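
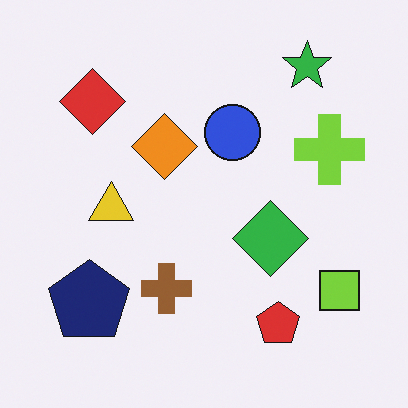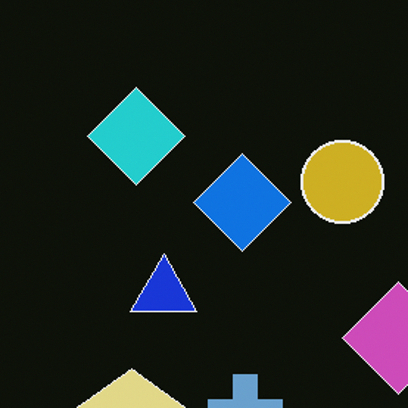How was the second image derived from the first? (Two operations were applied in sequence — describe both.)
The transformation is: cropped slightly and scaled back up, then color-inverted (negative).

The visible shapes are larger and the field of view is narrower; shapes near the original edges may be partly or wholly outside the frame — a crop-and-rescale. The light background has become dark and every shape's color is its complement — a photographic negative.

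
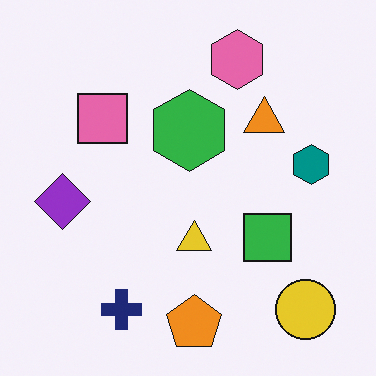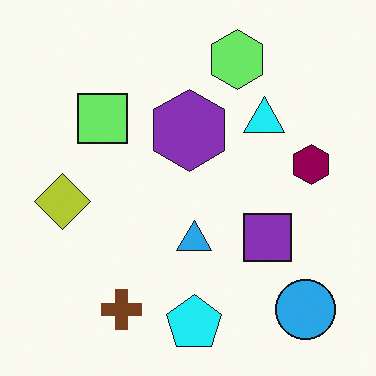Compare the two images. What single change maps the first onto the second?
The image was hue-shifted by a moderate amount.

Every shape's color has rotated by the same amount around the hue wheel — a uniform hue shift.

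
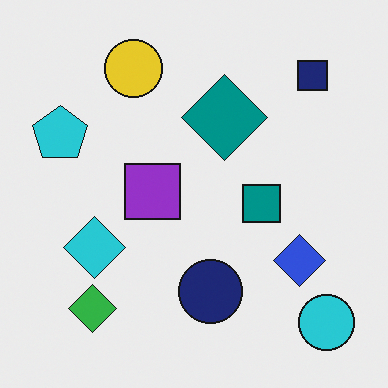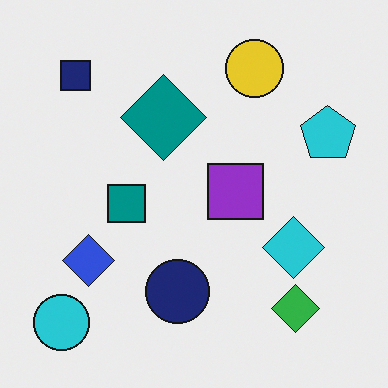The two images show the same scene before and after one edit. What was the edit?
The image was flipped horizontally (left ↔ right).

The cyan pentagon is in the left of the first image and the right of the second — shapes on opposite sides of the vertical midline have swapped in a mirror flip.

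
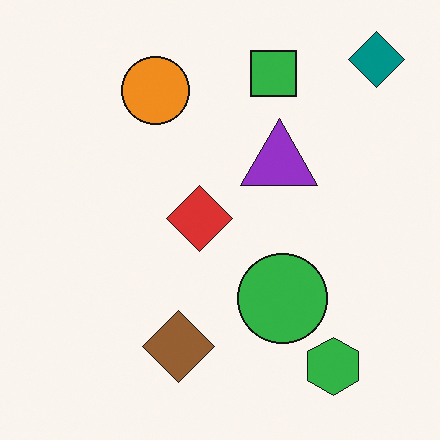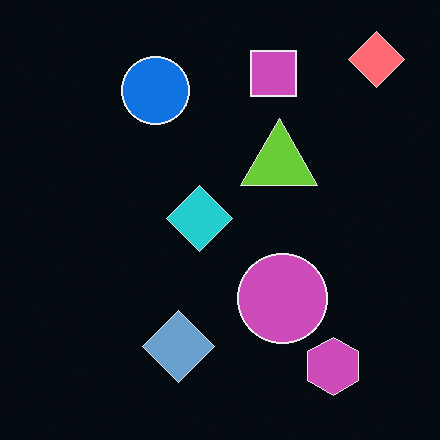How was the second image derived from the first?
This is the original image color-inverted (negative).

The light background has become dark and every shape's color is its complement — a photographic negative.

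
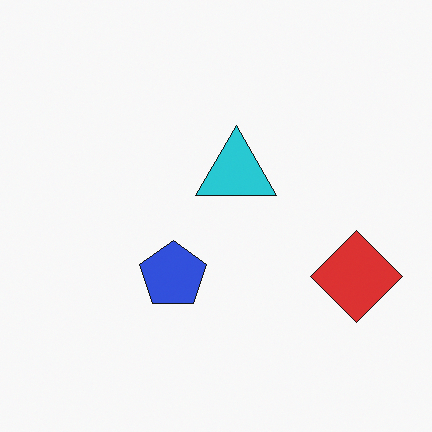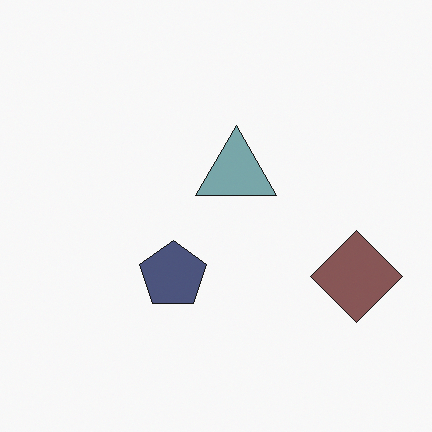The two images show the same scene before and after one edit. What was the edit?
This is the original image made much more muted (saturation change).

All colors are more muted and greyish — a global saturation change.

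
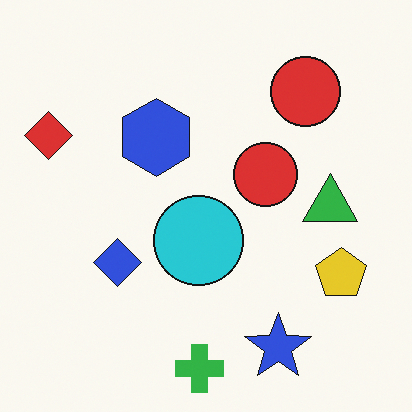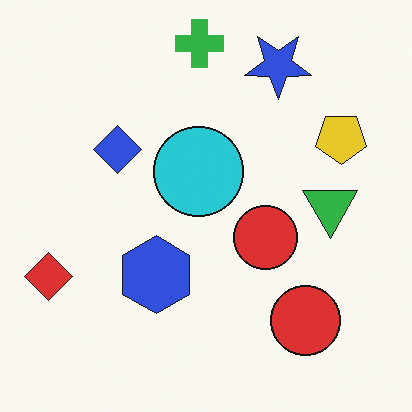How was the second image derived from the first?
The image was flipped vertically (top ↔ bottom).

The green cross is in the bottom of the first image and the top of the second — shapes on opposite sides of the horizontal midline have swapped in a mirror flip.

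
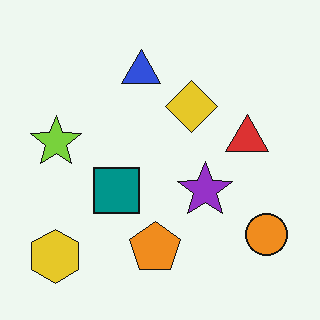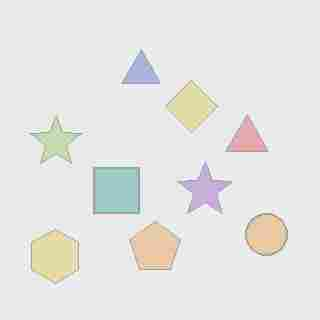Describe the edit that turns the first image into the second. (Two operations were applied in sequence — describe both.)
The second image is the first washed out (contrast reduced), then heavily JPEG-compressed with obvious blocking artifacts.

Tones are pushed toward mid-grey across the whole image — a global contrast change. Blocky 8×8 compression artifacts appear around shape edges and the flat background shows ringing — characteristic JPEG degradation.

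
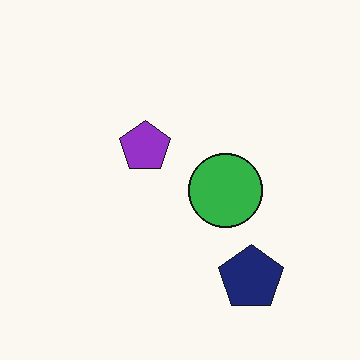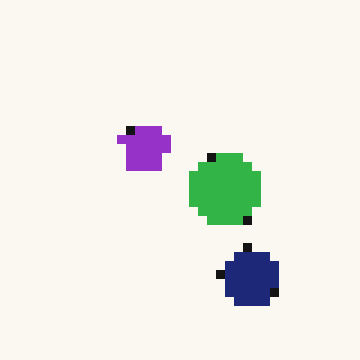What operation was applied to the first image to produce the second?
This is the original image heavily pixelated into large blocks.

Shapes are reduced to large square blocks; fine edges and outlines are lost — a downscale-then-upscale (mosaic) effect.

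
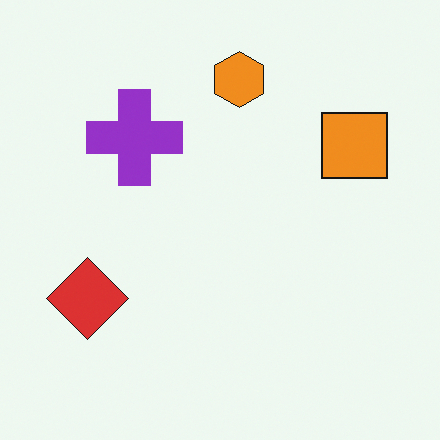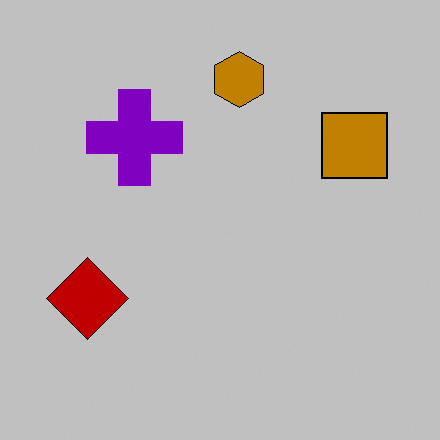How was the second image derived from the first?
It was heavily posterized to just a handful of flat colors.

Each flat color has snapped to a coarser quantized level — most visibly, the near-white background has dropped to a flat grey.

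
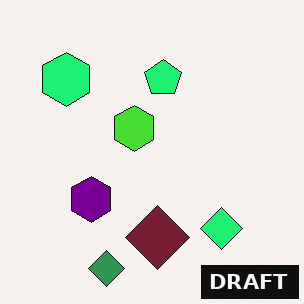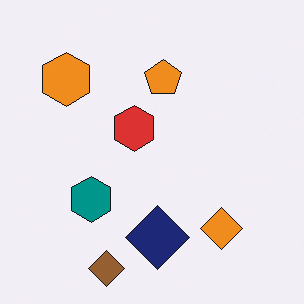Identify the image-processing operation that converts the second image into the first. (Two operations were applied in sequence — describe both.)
It was hue-shifted through roughly a third of the color wheel, then watermarked with the text "DRAFT" in the lower-right corner.

Every shape's color has rotated by the same amount around the hue wheel — a uniform hue shift. A dark label reading "DRAFT" appears in the lower-right corner.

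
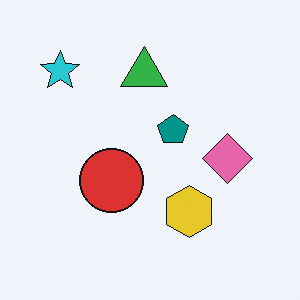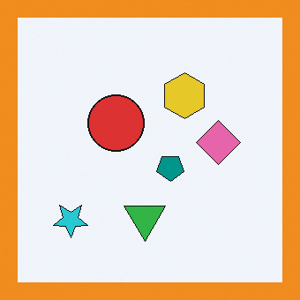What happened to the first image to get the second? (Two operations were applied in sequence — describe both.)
Flipped vertically (top ↔ bottom), then framed with a orange border.

The cyan star is in the top-left of the first image and the bottom-left of the second — shapes on opposite sides of the horizontal midline have swapped in a mirror flip. A solid orange frame runs around the edge of the second image, with the content slightly shrunk inside it.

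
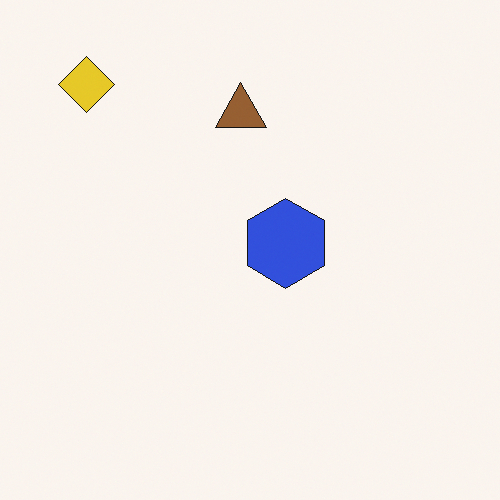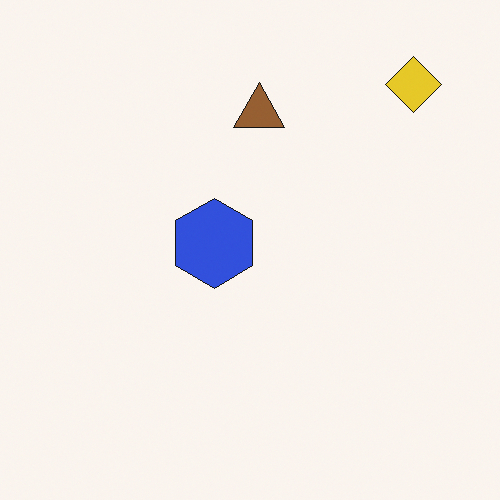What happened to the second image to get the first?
The image was flipped horizontally (left ↔ right).

The yellow diamond is in the top-right of the second image and the top-left of the first — shapes on opposite sides of the vertical midline have swapped in a mirror flip.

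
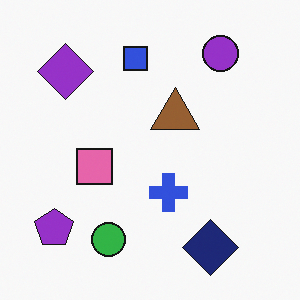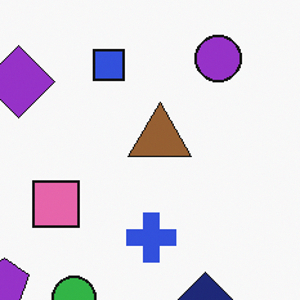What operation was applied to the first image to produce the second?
The second image is the first cropped to a modestly smaller region and rescaled.

The visible shapes are larger and the field of view is narrower; shapes near the original edges may be partly or wholly outside the frame — a crop-and-rescale.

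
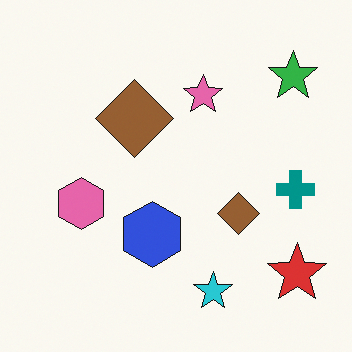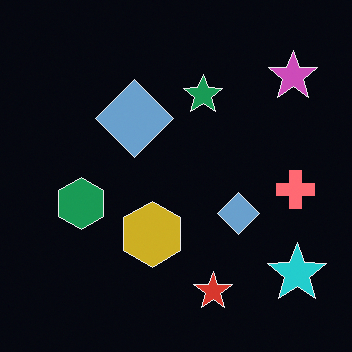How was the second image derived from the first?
The image was color-inverted (negative).

The light background has become dark and every shape's color is its complement — a photographic negative.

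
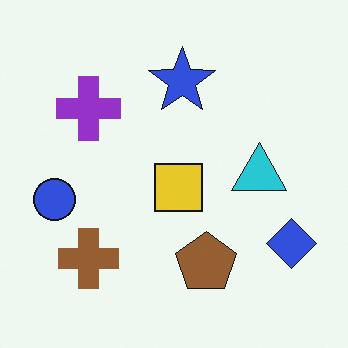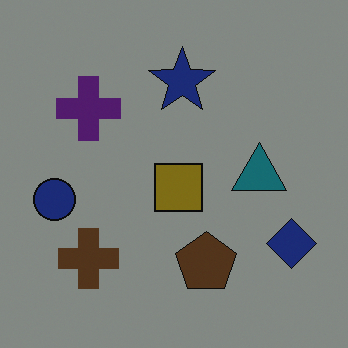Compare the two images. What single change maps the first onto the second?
This is the original image darkened a lot.

Every pixel — background and shapes alike — is uniformly darkened.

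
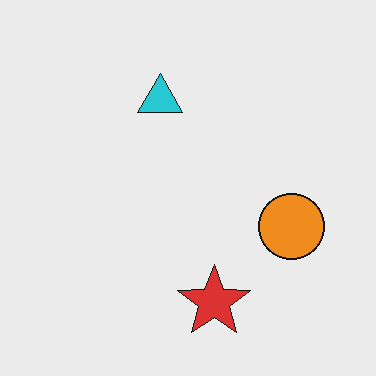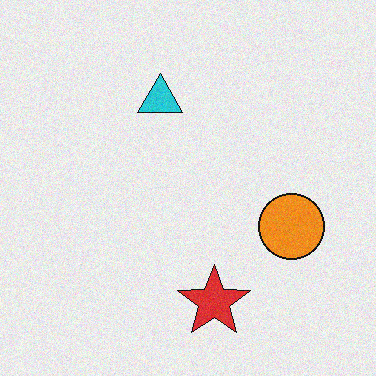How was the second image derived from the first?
Degraded with a light layer of grain.

Random speckle covers the whole image, including the flat background.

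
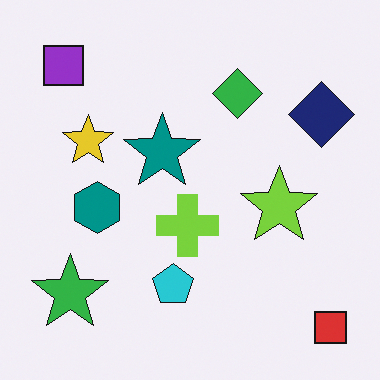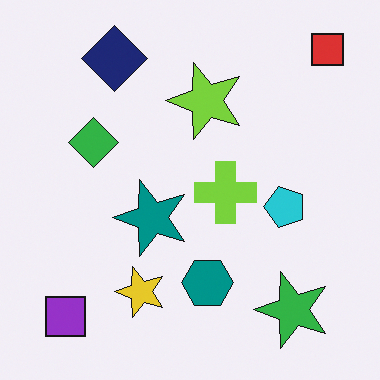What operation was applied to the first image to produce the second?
The second image is the first rotated 90° counter-clockwise.

The red square sits in the bottom-right of the first image and the top-right of the second — consistent with a whole-image 90° counter-clockwise rotation.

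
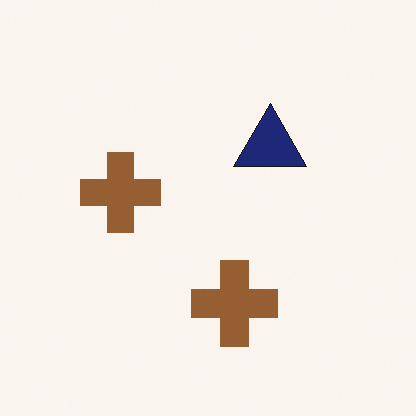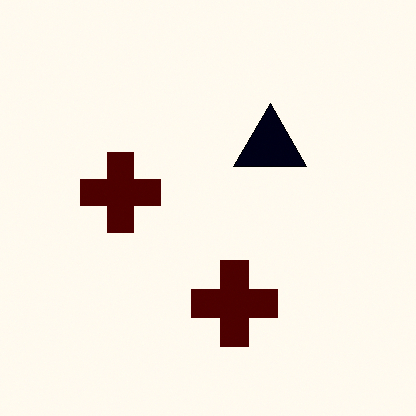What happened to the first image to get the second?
The transformation is: boosted in contrast.

Tones are pushed away from mid-grey across the whole image — a global contrast change.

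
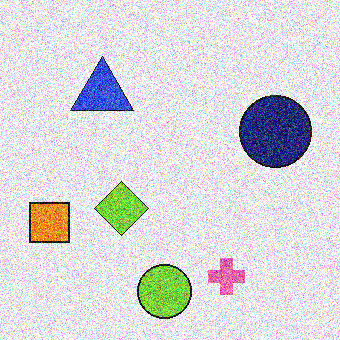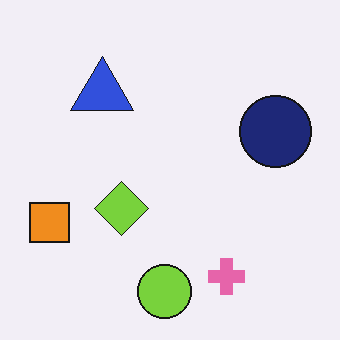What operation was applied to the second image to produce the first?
The first image is the second degraded with a thick layer of grain.

Random speckle covers the whole image, including the flat background.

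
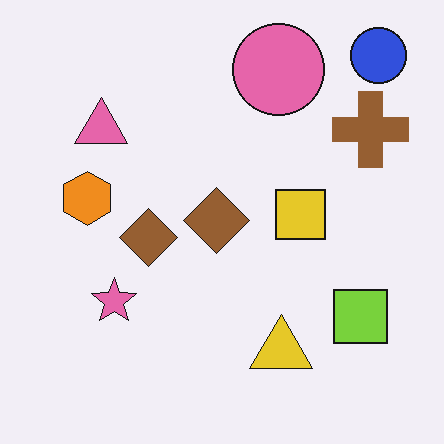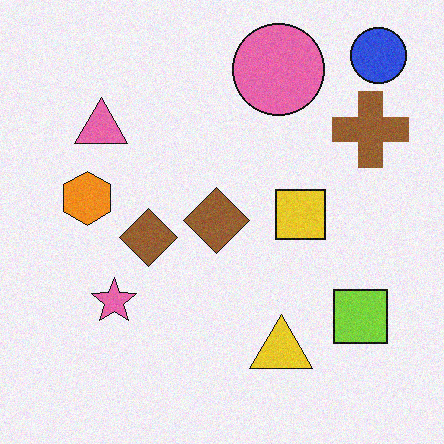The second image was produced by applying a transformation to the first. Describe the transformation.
Degraded with light additive noise.

Random speckle covers the whole image, including the flat background.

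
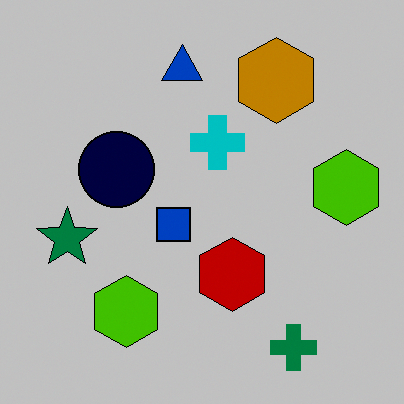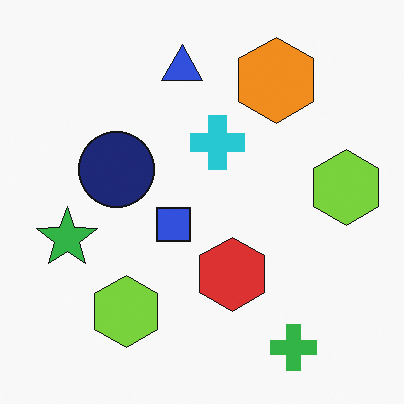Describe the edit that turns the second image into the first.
The image was heavily posterized to just a handful of flat colors.

Each flat color has snapped to a coarser quantized level — most visibly, the near-white background has dropped to a flat grey.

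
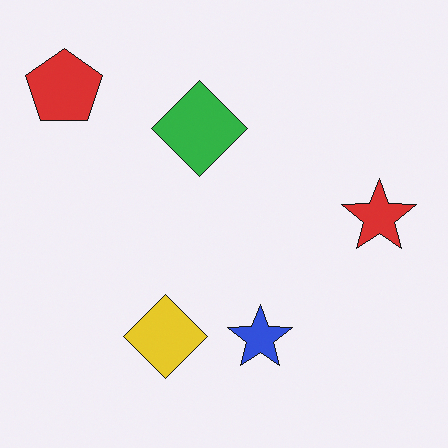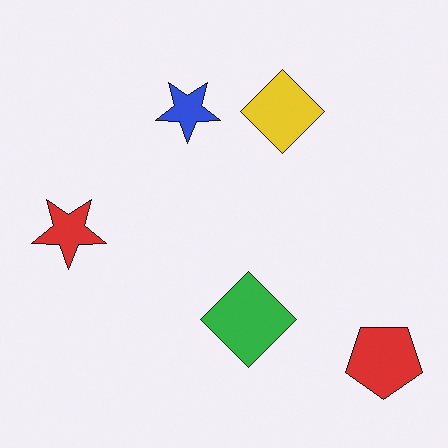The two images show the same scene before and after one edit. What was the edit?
The second image is the first rotated 180°.

The red pentagon sits in the top-left of the first image and the bottom-right of the second — consistent with a whole-image 180° rotation.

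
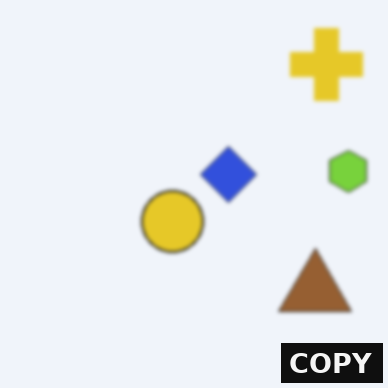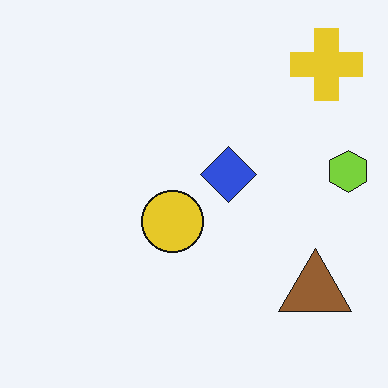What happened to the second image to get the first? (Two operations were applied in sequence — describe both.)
It was given a subtle gaussian blur, then watermarked with the text "COPY" in the lower-right corner.

Shape edges and outlines are uniformly softened across the whole image. A dark label reading "COPY" appears in the lower-right corner.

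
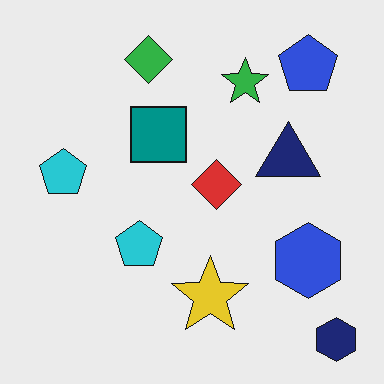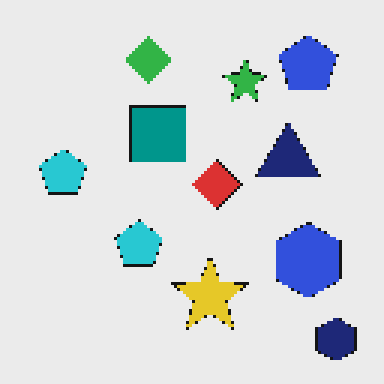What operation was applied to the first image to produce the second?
The second image is the first mildly pixelated.

Shapes are reduced to large square blocks; fine edges and outlines are lost — a downscale-then-upscale (mosaic) effect.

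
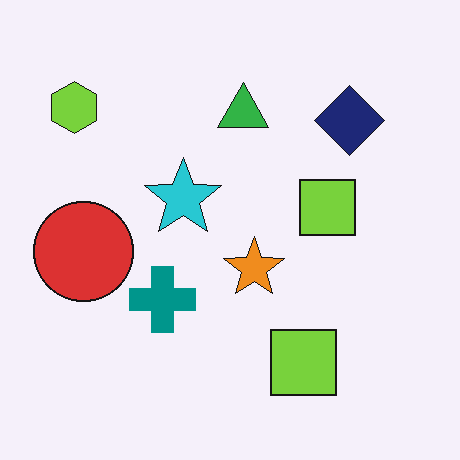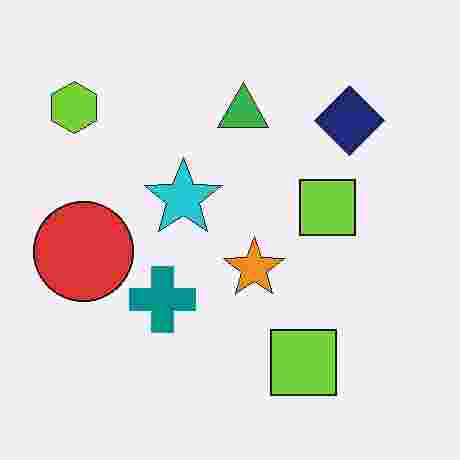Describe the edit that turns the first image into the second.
The image was heavily JPEG-compressed with obvious blocking artifacts.

Blocky 8×8 compression artifacts appear around shape edges and the flat background shows ringing — characteristic JPEG degradation.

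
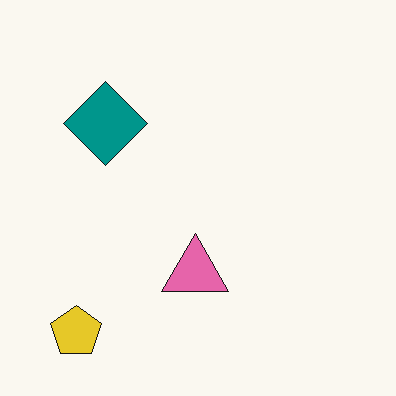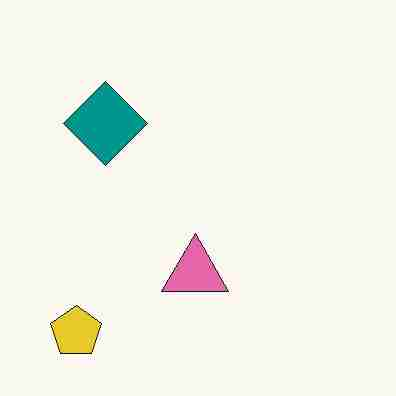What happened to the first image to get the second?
Degraded with heavy JPEG compression.

Blocky 8×8 compression artifacts appear around shape edges and the flat background shows ringing — characteristic JPEG degradation.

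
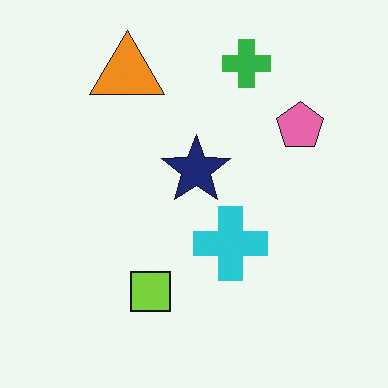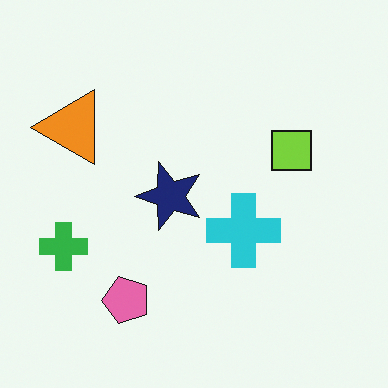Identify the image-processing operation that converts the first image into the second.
This is the original image transposed (reflected across the top-left ↔ bottom-right diagonal).

Shapes have swapped their row and column positions — what was in the top-right is now in the bottom-left — a diagonal reflection.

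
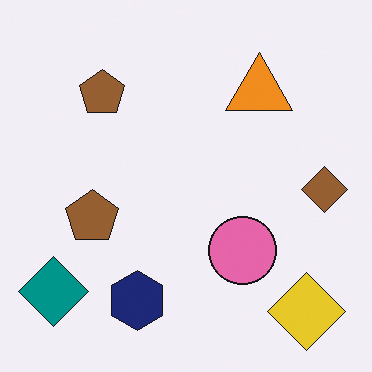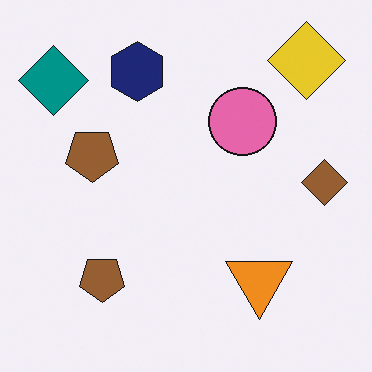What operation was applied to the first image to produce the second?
The transformation is: flipped vertically (top ↔ bottom).

The yellow diamond is in the bottom-right of the first image and the top-right of the second — shapes on opposite sides of the horizontal midline have swapped in a mirror flip.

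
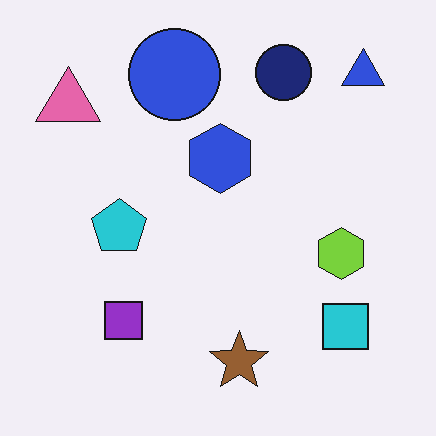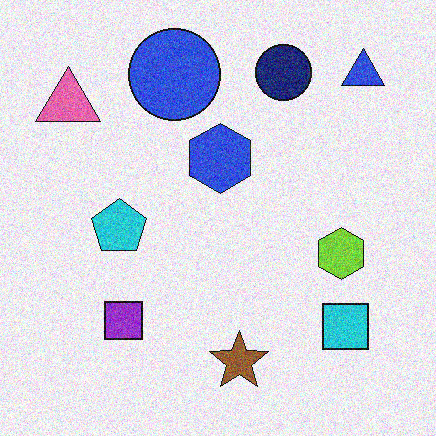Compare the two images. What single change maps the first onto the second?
The transformation is: degraded with visible gaussian noise.

Random speckle covers the whole image, including the flat background.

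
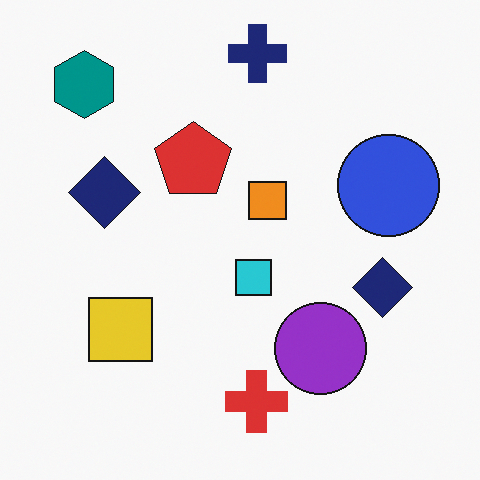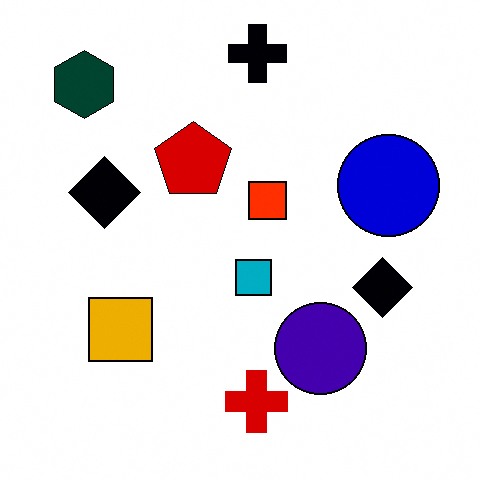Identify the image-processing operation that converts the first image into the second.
Boosted in contrast.

Tones are pushed away from mid-grey across the whole image — a global contrast change.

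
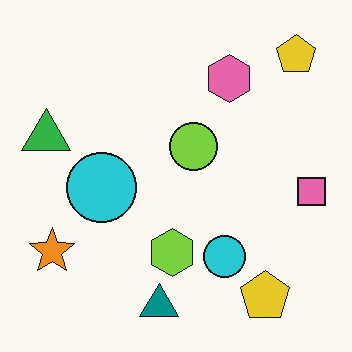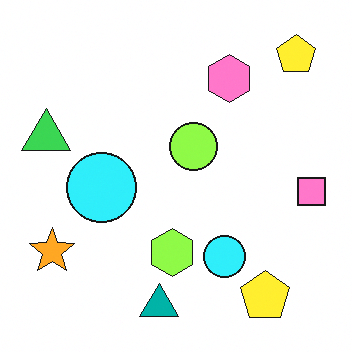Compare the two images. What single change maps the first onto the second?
This is the original image slightly brightened.

Every pixel — background and shapes alike — is uniformly brightened.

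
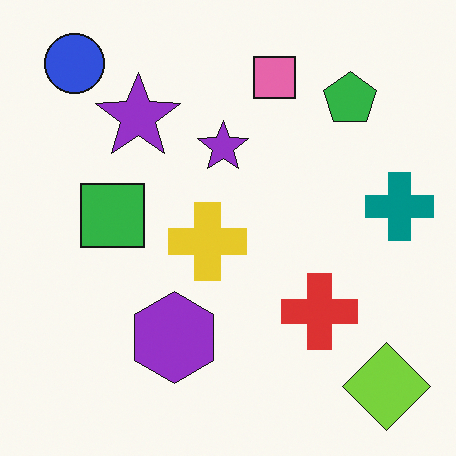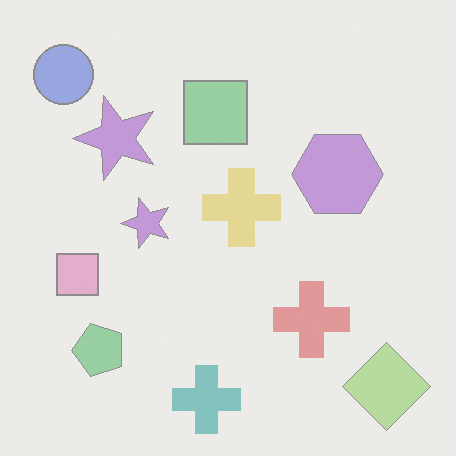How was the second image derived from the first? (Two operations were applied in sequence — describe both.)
The transformation is: given much lower contrast, then transposed (reflected across the top-left ↔ bottom-right diagonal).

Tones are pushed toward mid-grey across the whole image — a global contrast change. Shapes have swapped their row and column positions — what was in the top-right is now in the bottom-left — a diagonal reflection.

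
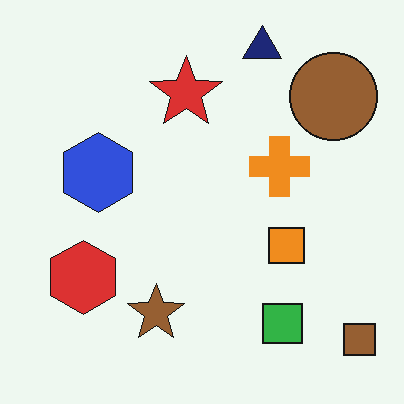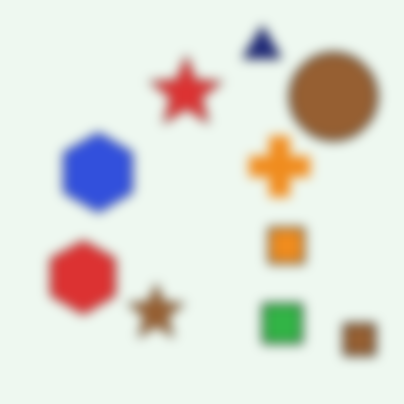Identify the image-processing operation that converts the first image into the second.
This is the original image heavily blurred.

Shape edges and outlines are uniformly softened across the whole image.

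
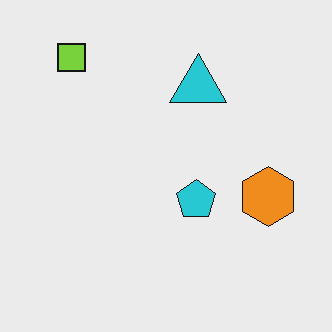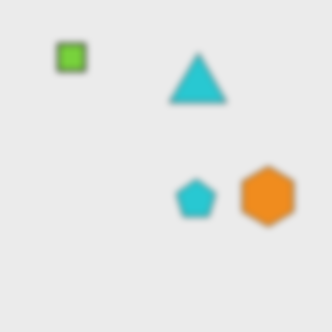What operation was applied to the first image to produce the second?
It was noticeably gaussian-blurred.

Shape edges and outlines are uniformly softened across the whole image.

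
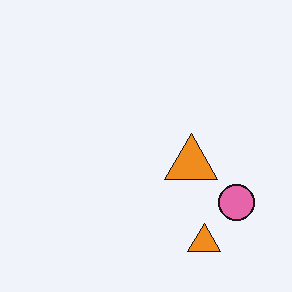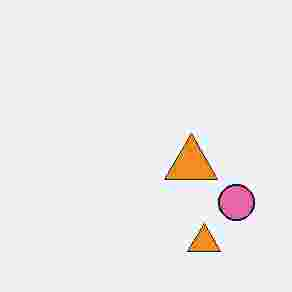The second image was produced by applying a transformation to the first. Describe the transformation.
This is the original image degraded with heavy JPEG compression.

Blocky 8×8 compression artifacts appear around shape edges and the flat background shows ringing — characteristic JPEG degradation.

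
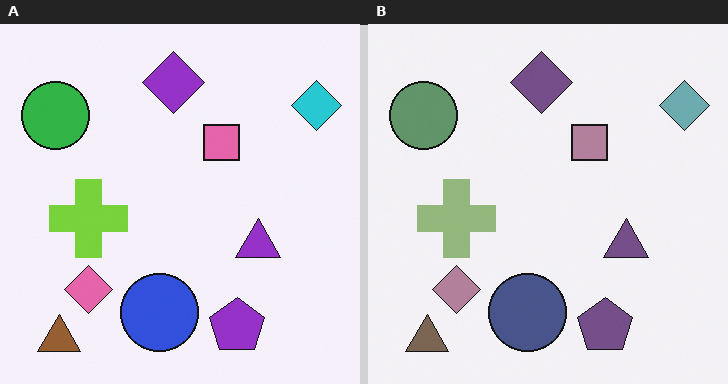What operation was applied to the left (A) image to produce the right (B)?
The right (B) image is the left (A) made much more muted (saturation change).

All colors are more muted and greyish — a global saturation change.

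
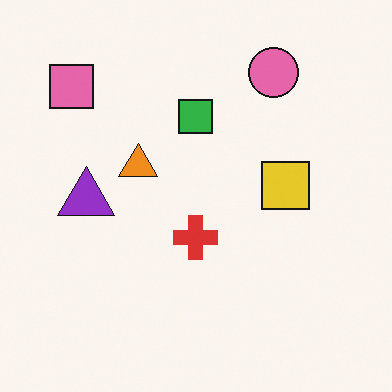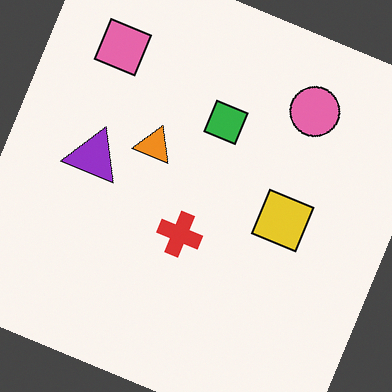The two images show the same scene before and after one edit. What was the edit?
The transformation is: rotated clockwise by a clearly visible amount.

Every shape is tilted by the same angle and the image corners show triangular fill wedges — a whole-image rotation by a non-right angle.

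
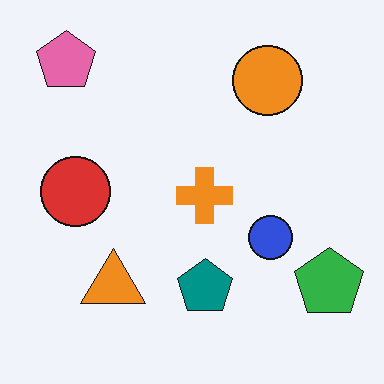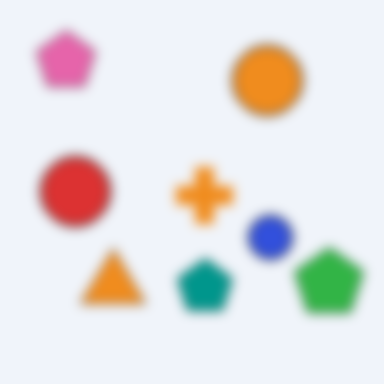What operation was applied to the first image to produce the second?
The second image is the first heavily blurred.

Shape edges and outlines are uniformly softened across the whole image.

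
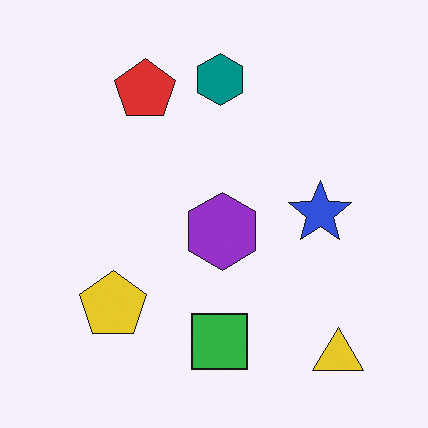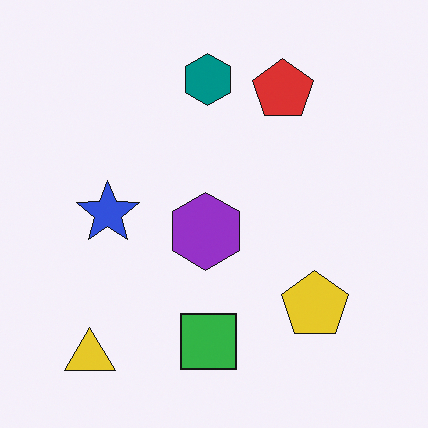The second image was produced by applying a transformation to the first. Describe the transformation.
Flipped horizontally (left ↔ right).

The yellow triangle is in the bottom-right of the first image and the bottom-left of the second — shapes on opposite sides of the vertical midline have swapped in a mirror flip.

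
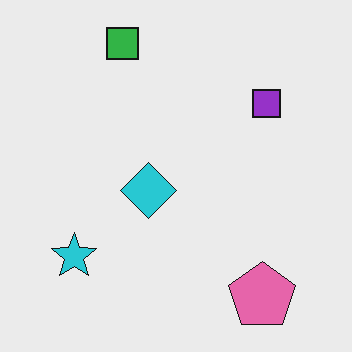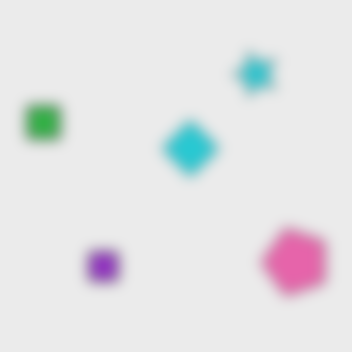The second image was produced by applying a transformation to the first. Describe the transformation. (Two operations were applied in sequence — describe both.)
The image was transposed (reflected across the top-left ↔ bottom-right diagonal), then strongly gaussian-blurred.

Shapes have swapped their row and column positions — what was in the top-right is now in the bottom-left — a diagonal reflection. Shape edges and outlines are uniformly softened across the whole image.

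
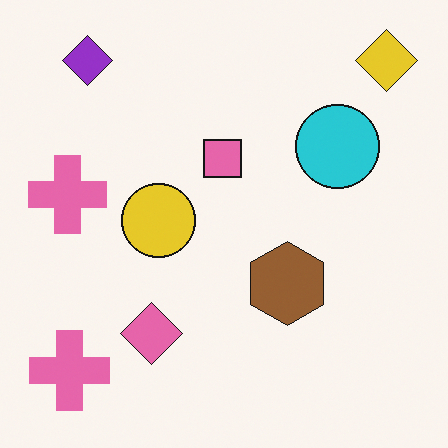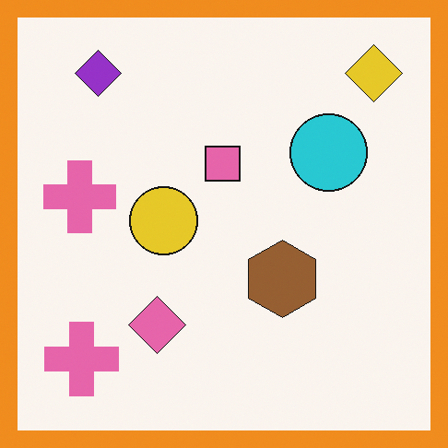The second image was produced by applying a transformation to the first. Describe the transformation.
This is the original image framed with a orange border.

A solid orange frame runs around the edge of the second image, with the content slightly shrunk inside it.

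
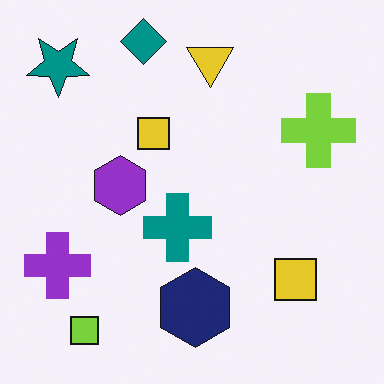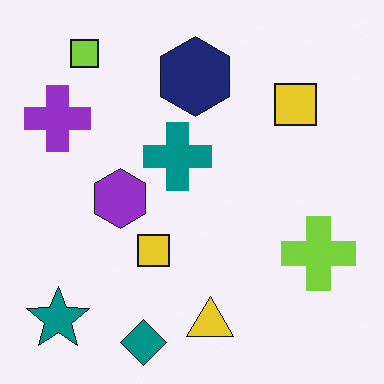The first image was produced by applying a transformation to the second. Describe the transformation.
The first image is the second flipped vertically (top ↔ bottom).

The teal diamond is in the bottom of the second image and the top of the first — shapes on opposite sides of the horizontal midline have swapped in a mirror flip.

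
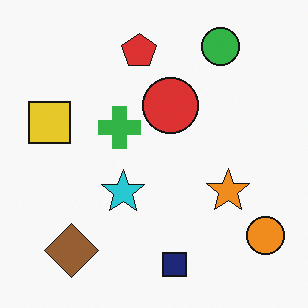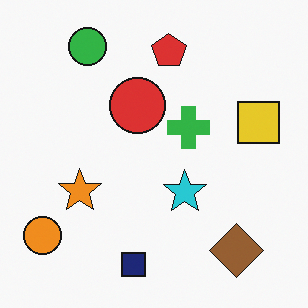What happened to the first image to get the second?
The image was flipped horizontally (left ↔ right).

The orange circle is in the bottom-right of the first image and the bottom-left of the second — shapes on opposite sides of the vertical midline have swapped in a mirror flip.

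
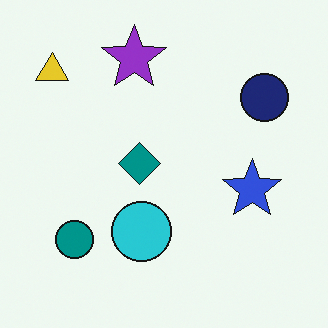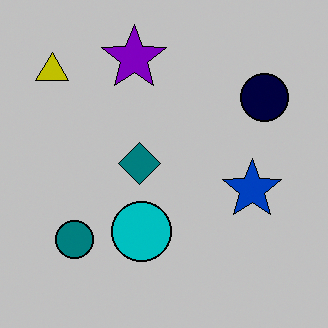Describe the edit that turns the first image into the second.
Aggressively posterized.

Each flat color has snapped to a coarser quantized level — most visibly, the near-white background has dropped to a flat grey.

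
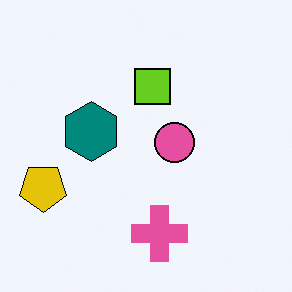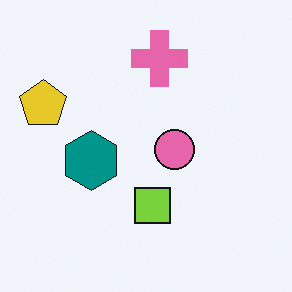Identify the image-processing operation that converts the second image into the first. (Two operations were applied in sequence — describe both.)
Flipped vertically (top ↔ bottom), then given slightly increased contrast.

The pink cross is in the top of the second image and the bottom of the first — shapes on opposite sides of the horizontal midline have swapped in a mirror flip. Tones are pushed away from mid-grey across the whole image — a global contrast change.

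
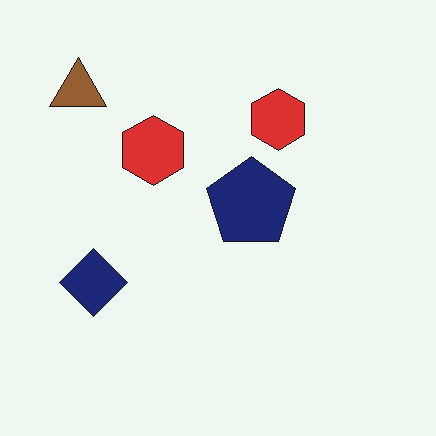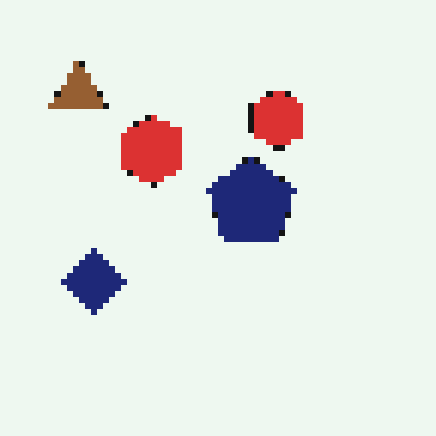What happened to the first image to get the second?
The second image is the first moderately pixelated.

Shapes are reduced to large square blocks; fine edges and outlines are lost — a downscale-then-upscale (mosaic) effect.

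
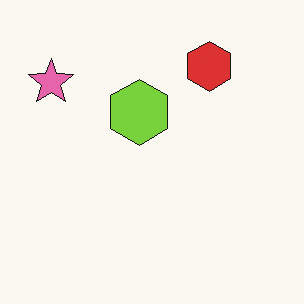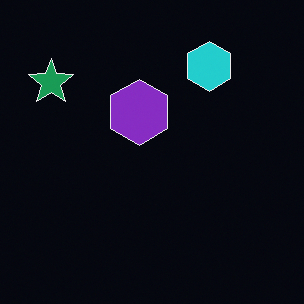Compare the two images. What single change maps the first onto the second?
The transformation is: color-inverted (negative).

The light background has become dark and every shape's color is its complement — a photographic negative.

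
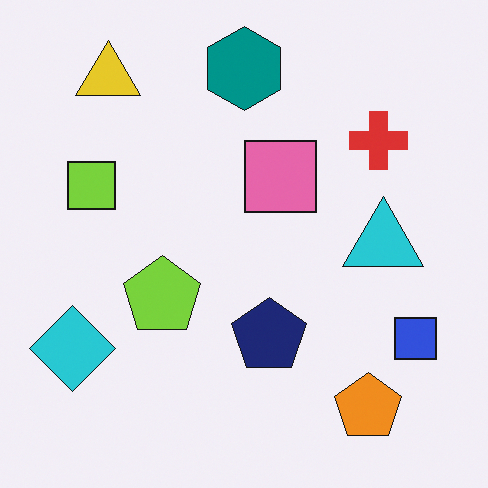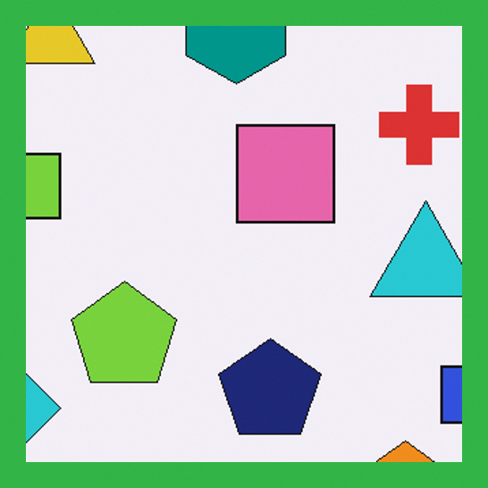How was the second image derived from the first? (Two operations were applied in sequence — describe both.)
The image was cropped slightly and scaled back up, then framed with a green border.

The visible shapes are larger and the field of view is narrower; shapes near the original edges may be partly or wholly outside the frame — a crop-and-rescale. A solid green frame runs around the edge of the second image, with the content slightly shrunk inside it.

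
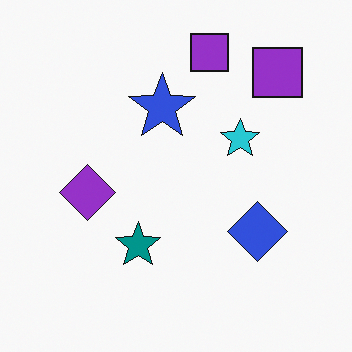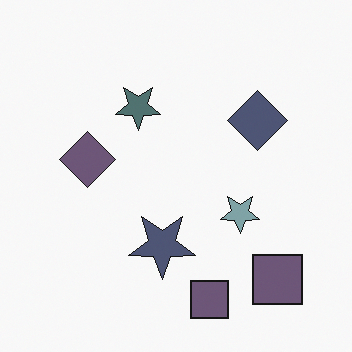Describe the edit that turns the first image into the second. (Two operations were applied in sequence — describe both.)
The second image is the first flipped vertically (top ↔ bottom), then made much more muted (saturation change).

The blue star is in the top of the first image and the bottom of the second — shapes on opposite sides of the horizontal midline have swapped in a mirror flip. All colors are more muted and greyish — a global saturation change.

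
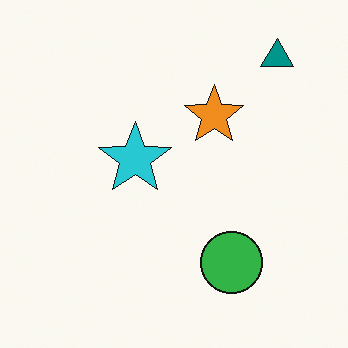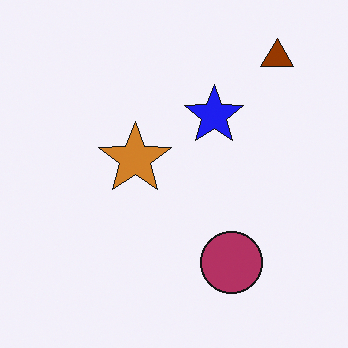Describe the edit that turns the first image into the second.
This is the original image hue-shifted through roughly half the color wheel.

Every shape's color has rotated by the same amount around the hue wheel — a uniform hue shift.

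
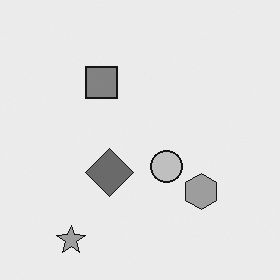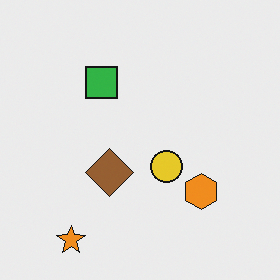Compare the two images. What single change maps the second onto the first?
This is the original image converted to grayscale.

All color is removed — every shape is now a shade of grey.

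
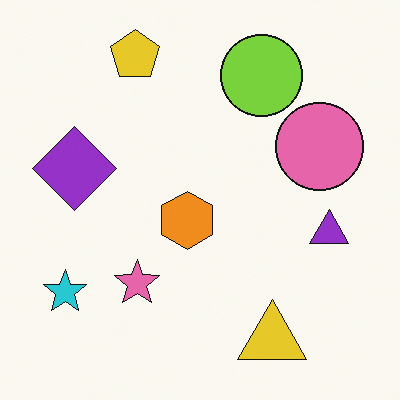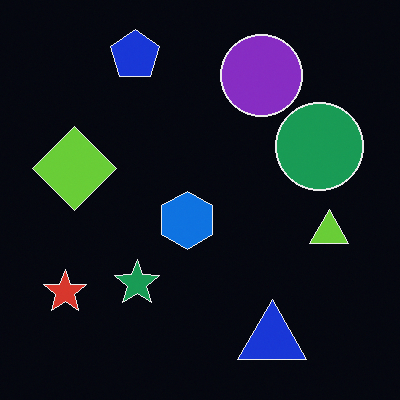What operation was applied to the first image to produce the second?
The second image is the first color-inverted (negative).

The light background has become dark and every shape's color is its complement — a photographic negative.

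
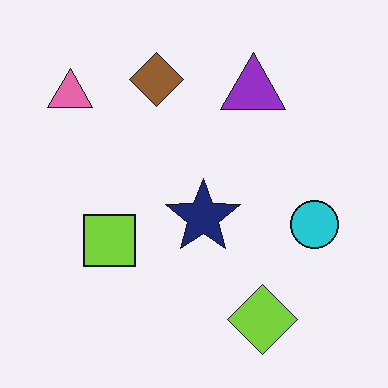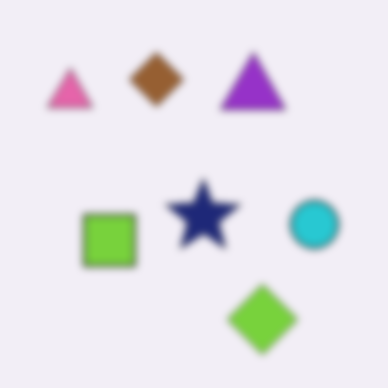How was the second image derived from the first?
This is the original image noticeably gaussian-blurred.

Shape edges and outlines are uniformly softened across the whole image.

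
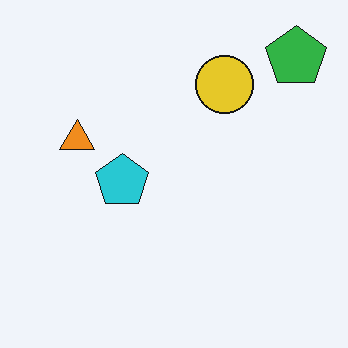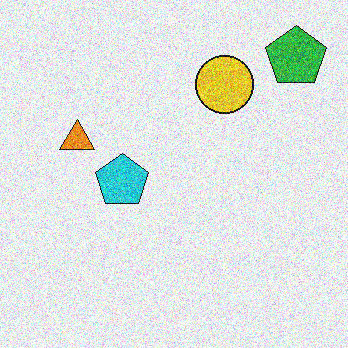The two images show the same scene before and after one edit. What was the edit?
The image was degraded with heavy additive noise.

Random speckle covers the whole image, including the flat background.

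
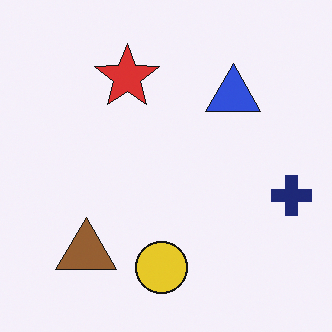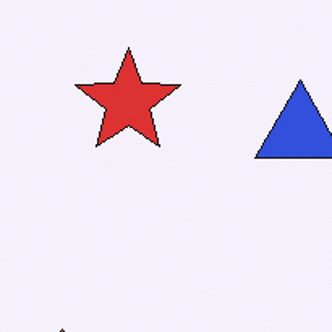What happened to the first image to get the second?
The image was cropped tightly and scaled back up.

The visible shapes are larger and the field of view is narrower; shapes near the original edges may be partly or wholly outside the frame — a crop-and-rescale.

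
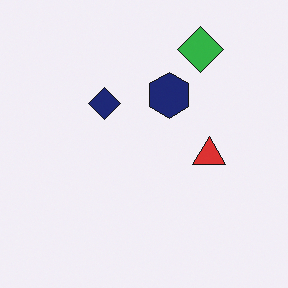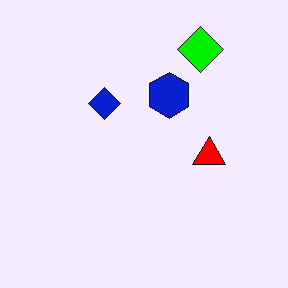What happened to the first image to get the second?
This is the original image made much more vivid (saturation change).

All colors are more vivid — a global saturation change.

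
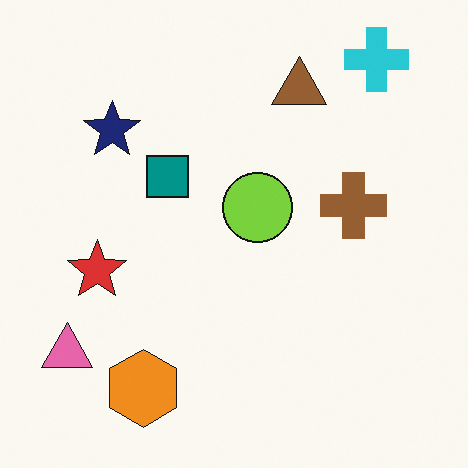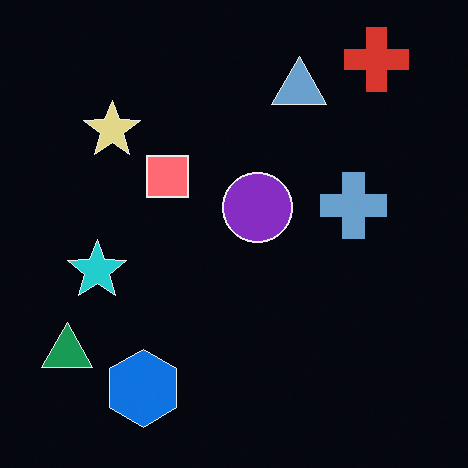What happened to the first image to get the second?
The second image is the first color-inverted (negative).

The light background has become dark and every shape's color is its complement — a photographic negative.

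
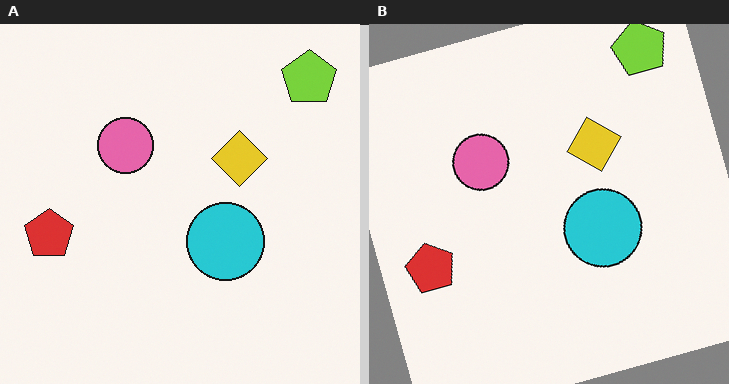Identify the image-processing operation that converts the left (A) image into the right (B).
The image was rotated counter-clockwise by a clearly visible amount.

Every shape is tilted by the same angle and the image corners show triangular fill wedges — a whole-image rotation by a non-right angle.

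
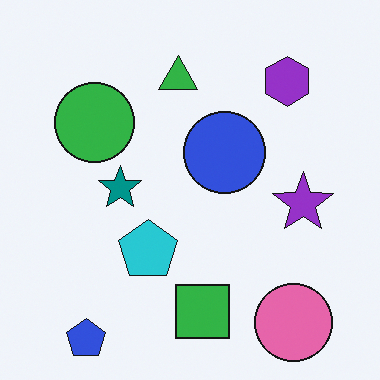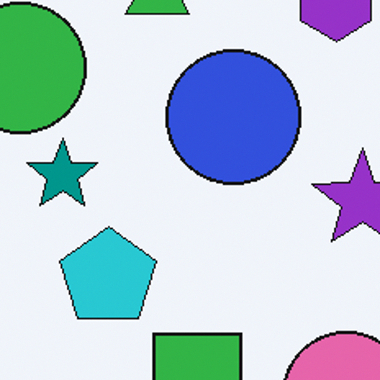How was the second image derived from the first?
This is the original image cropped tightly and scaled back up.

The visible shapes are larger and the field of view is narrower; shapes near the original edges may be partly or wholly outside the frame — a crop-and-rescale.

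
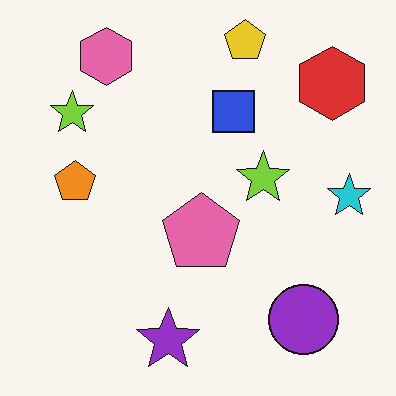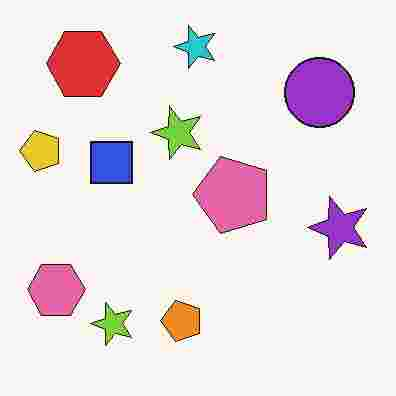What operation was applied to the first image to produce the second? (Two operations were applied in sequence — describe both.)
The transformation is: rotated 90° counter-clockwise, then degraded with heavy JPEG compression.

The red hexagon sits in the top-right of the first image and the top-left of the second — consistent with a whole-image 90° counter-clockwise rotation. Blocky 8×8 compression artifacts appear around shape edges and the flat background shows ringing — characteristic JPEG degradation.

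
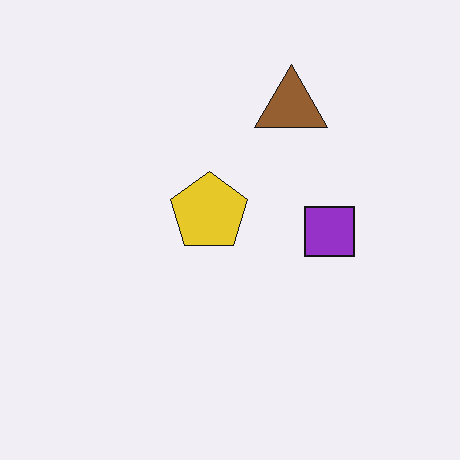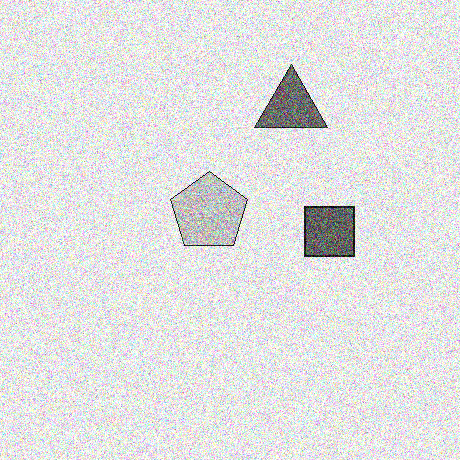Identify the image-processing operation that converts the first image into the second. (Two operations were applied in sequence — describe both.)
This is the original image converted to grayscale, then degraded with heavy additive noise.

All color is removed — every shape is now a shade of grey. Random speckle covers the whole image, including the flat background.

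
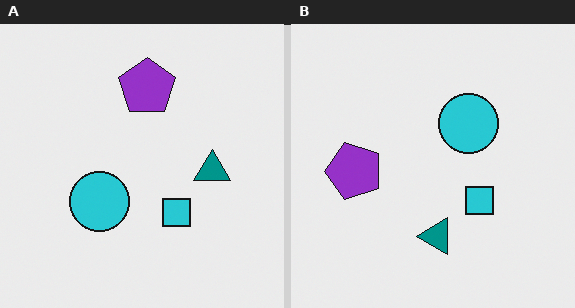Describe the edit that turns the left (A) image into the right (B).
The transformation is: transposed (reflected across the top-left ↔ bottom-right diagonal).

Shapes have swapped their row and column positions — what was in the top-right is now in the bottom-left — a diagonal reflection.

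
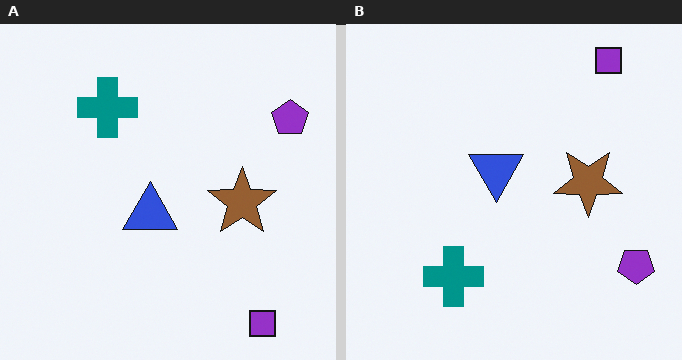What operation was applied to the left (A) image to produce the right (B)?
The transformation is: flipped vertically (top ↔ bottom).

The purple square is in the bottom-right of the left (A) image and the top-right of the right (B) — shapes on opposite sides of the horizontal midline have swapped in a mirror flip.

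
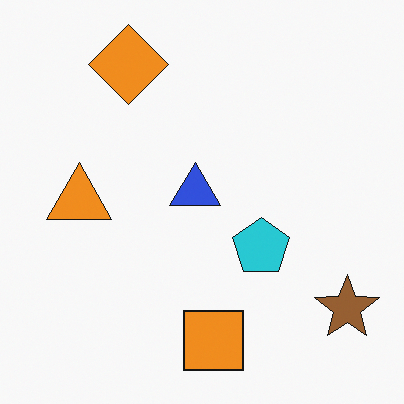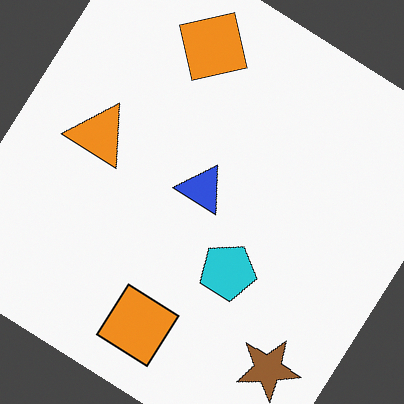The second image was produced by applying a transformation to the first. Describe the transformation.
The image was rotated clockwise by a large amount — several tens of degrees.

Every shape is tilted by the same angle and the image corners show triangular fill wedges — a whole-image rotation by a non-right angle.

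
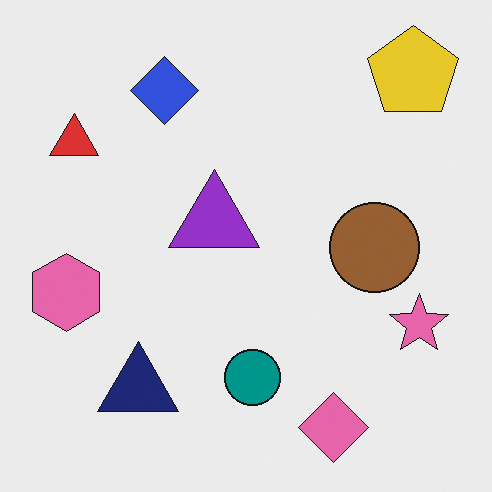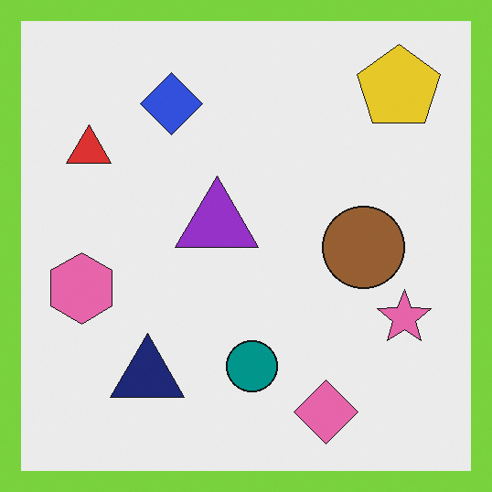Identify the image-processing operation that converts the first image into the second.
The image was framed with a lime border.

A solid lime frame runs around the edge of the second image, with the content slightly shrunk inside it.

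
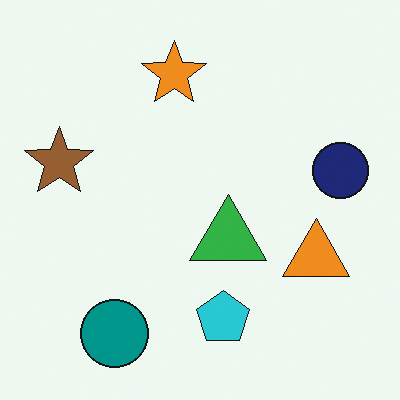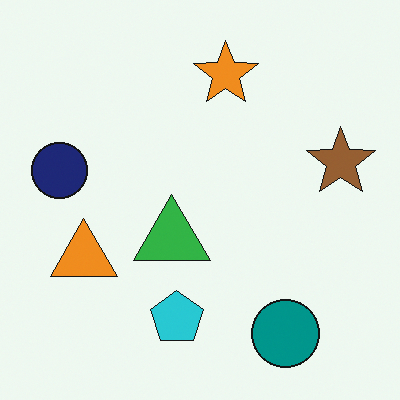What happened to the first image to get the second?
This is the original image flipped horizontally (left ↔ right).

The brown star is in the left of the first image and the right of the second — shapes on opposite sides of the vertical midline have swapped in a mirror flip.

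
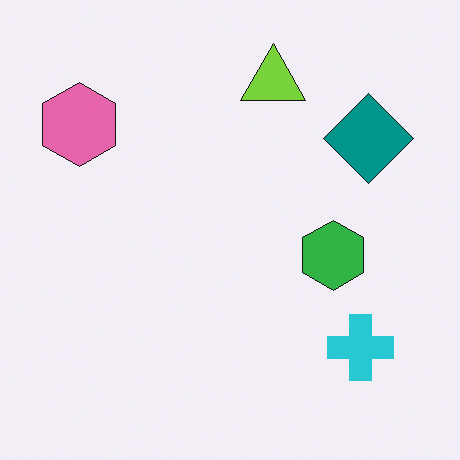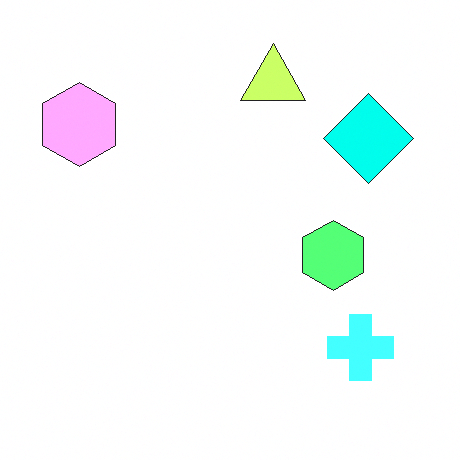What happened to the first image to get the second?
This is the original image brightened a lot.

Every pixel — background and shapes alike — is uniformly brightened.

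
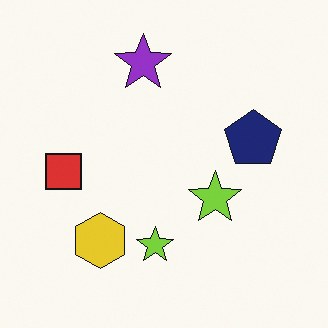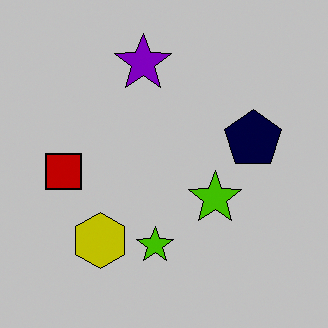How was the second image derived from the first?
Heavily posterized to just a handful of flat colors.

Each flat color has snapped to a coarser quantized level — most visibly, the near-white background has dropped to a flat grey.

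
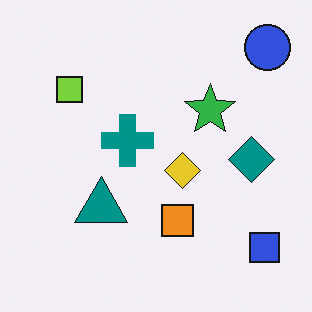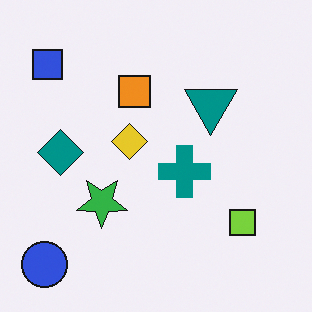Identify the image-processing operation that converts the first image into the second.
The second image is the first rotated 180°.

The blue circle sits in the top-right of the first image and the bottom-left of the second — consistent with a whole-image 180° rotation.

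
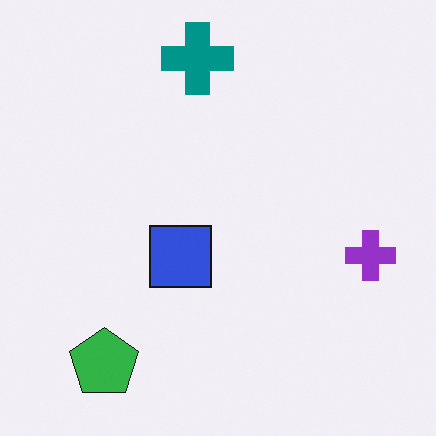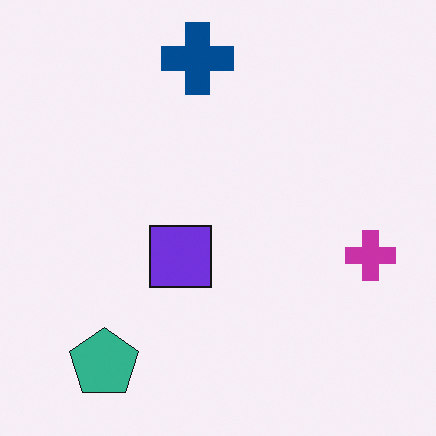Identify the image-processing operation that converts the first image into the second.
The transformation is: hue-shifted by a small amount.

Every shape's color has rotated by the same amount around the hue wheel — a uniform hue shift.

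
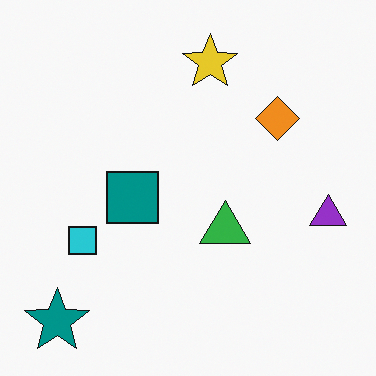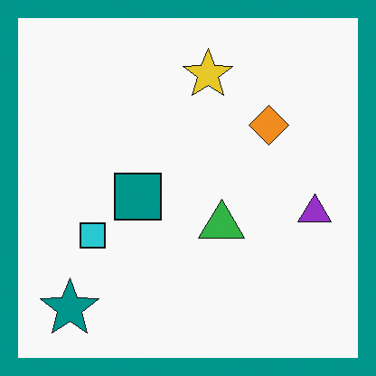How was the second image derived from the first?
The second image is the first framed with a teal border.

A solid teal frame runs around the edge of the second image, with the content slightly shrunk inside it.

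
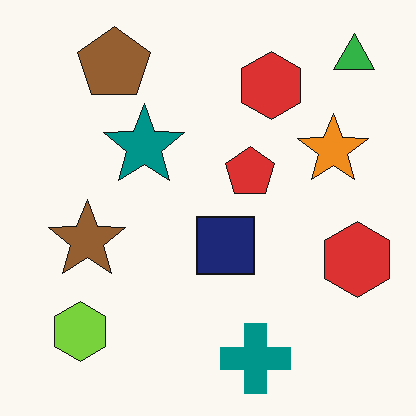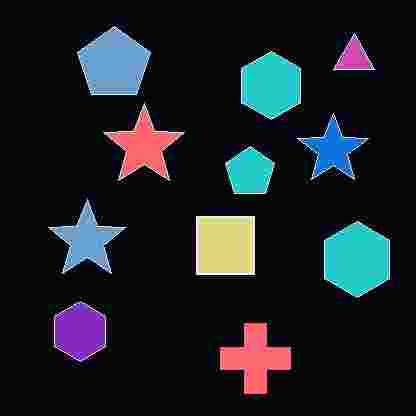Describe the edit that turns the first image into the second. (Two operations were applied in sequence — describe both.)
It was color-inverted (negative), then heavily JPEG-compressed with obvious blocking artifacts.

The light background has become dark and every shape's color is its complement — a photographic negative. Blocky 8×8 compression artifacts appear around shape edges and the flat background shows ringing — characteristic JPEG degradation.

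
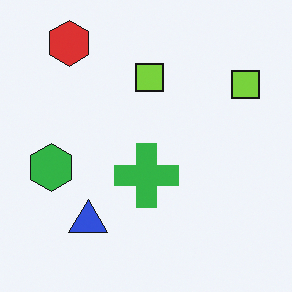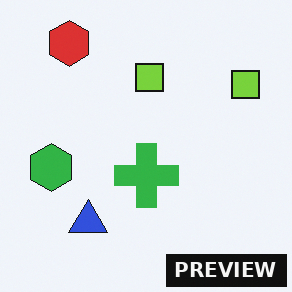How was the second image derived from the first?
It was watermarked with the text "PREVIEW" in the lower-right corner.

A dark label reading "PREVIEW" appears in the lower-right corner.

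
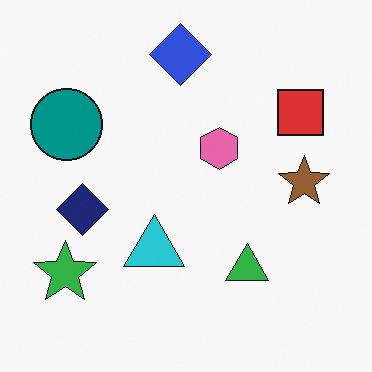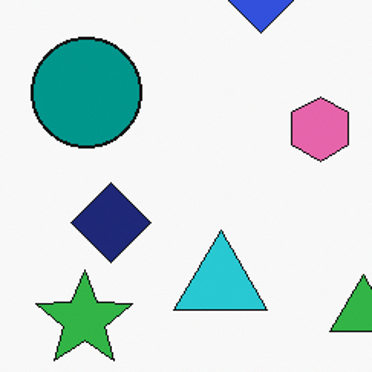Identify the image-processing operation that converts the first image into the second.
The transformation is: cropped slightly and scaled back up.

The visible shapes are larger and the field of view is narrower; shapes near the original edges may be partly or wholly outside the frame — a crop-and-rescale.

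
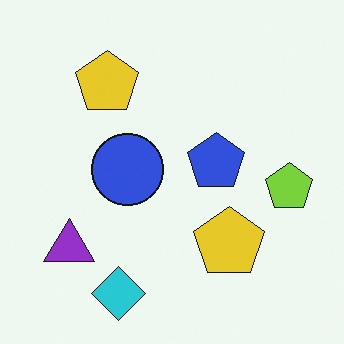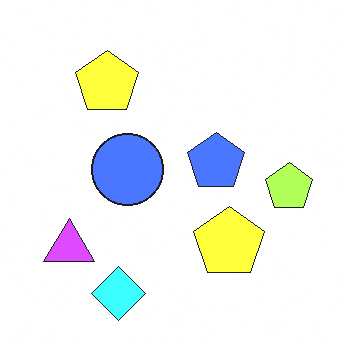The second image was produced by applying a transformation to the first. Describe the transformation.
It was noticeably brightened.

Every pixel — background and shapes alike — is uniformly brightened.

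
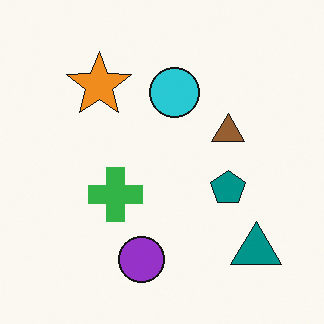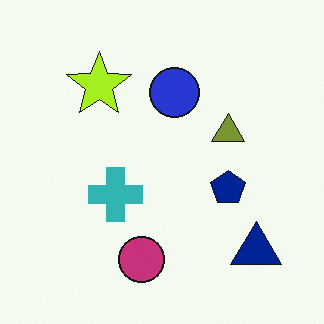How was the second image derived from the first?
This is the original image hue-shifted slightly.

Every shape's color has rotated by the same amount around the hue wheel — a uniform hue shift.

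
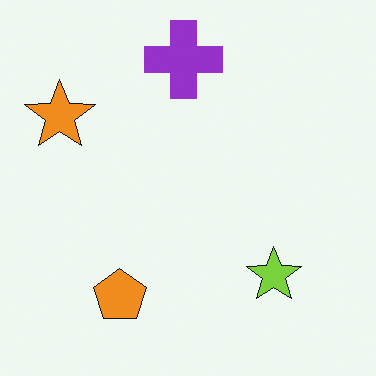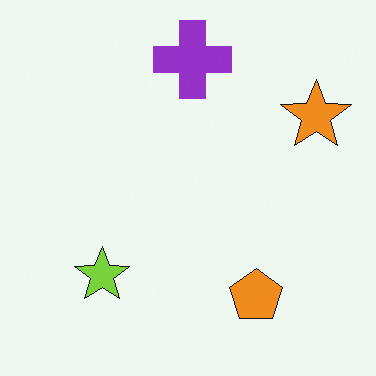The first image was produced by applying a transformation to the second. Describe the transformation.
Flipped horizontally (left ↔ right).

The orange star is in the top-right of the second image and the top-left of the first — shapes on opposite sides of the vertical midline have swapped in a mirror flip.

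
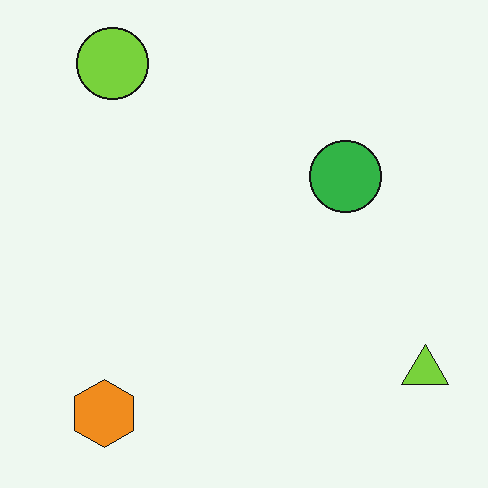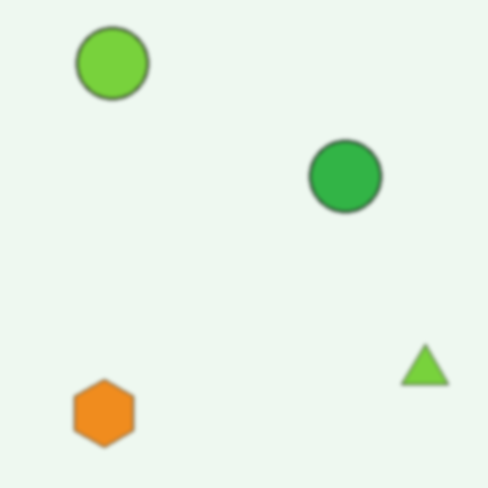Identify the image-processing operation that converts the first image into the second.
The image was lightly blurred.

Shape edges and outlines are uniformly softened across the whole image.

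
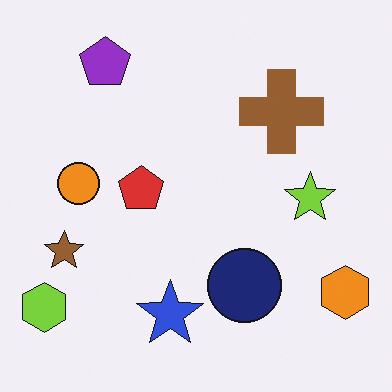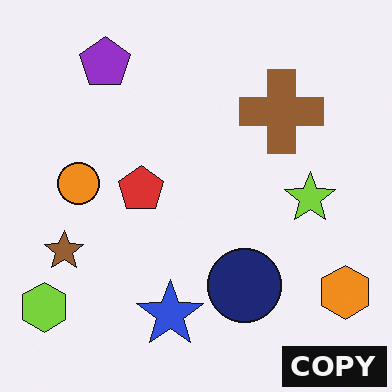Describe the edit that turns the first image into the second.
The transformation is: watermarked with the text "COPY" in the lower-right corner.

A dark label reading "COPY" appears in the lower-right corner.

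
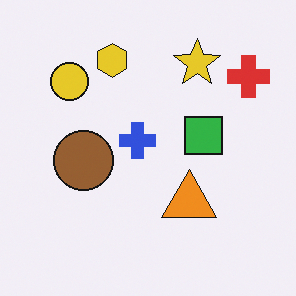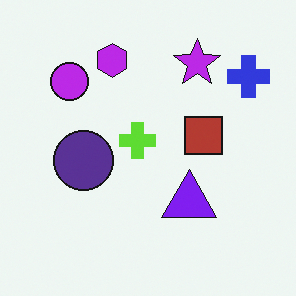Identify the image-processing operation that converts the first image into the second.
The image was hue-shifted by a large amount.

Every shape's color has rotated by the same amount around the hue wheel — a uniform hue shift.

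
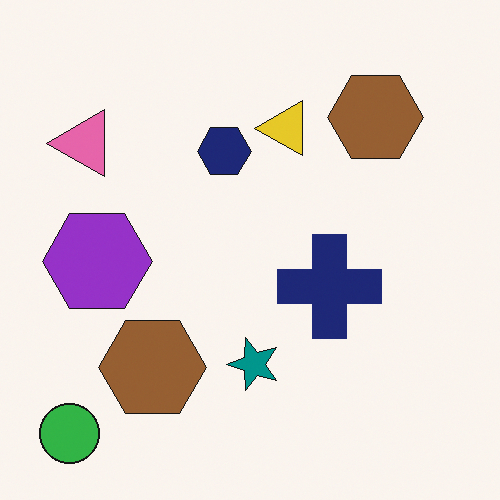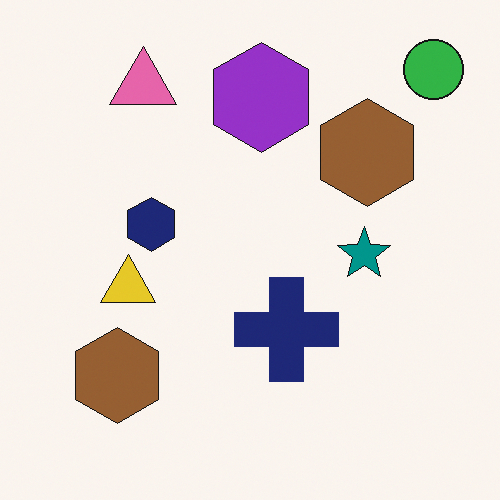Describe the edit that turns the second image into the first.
This is the original image transposed (reflected across the top-left ↔ bottom-right diagonal).

Shapes have swapped their row and column positions — what was in the top-right is now in the bottom-left — a diagonal reflection.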